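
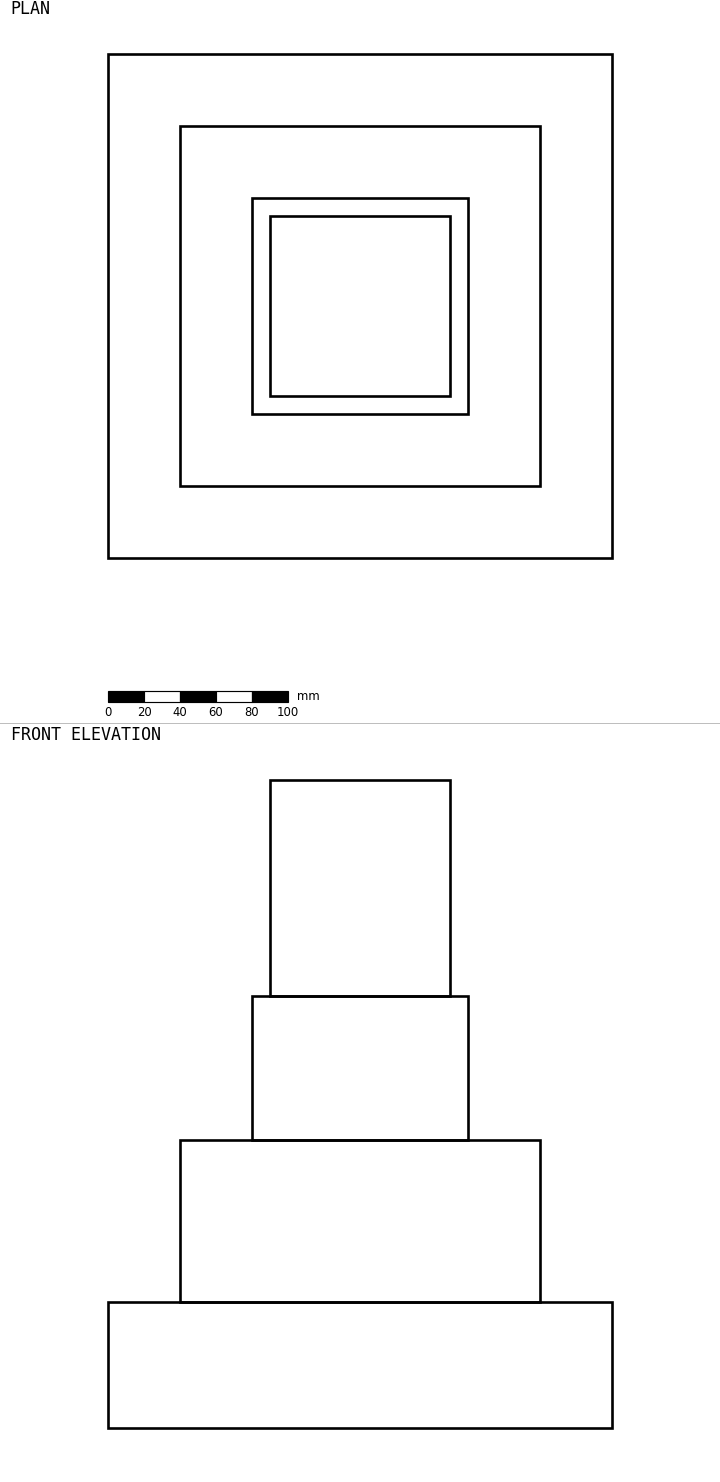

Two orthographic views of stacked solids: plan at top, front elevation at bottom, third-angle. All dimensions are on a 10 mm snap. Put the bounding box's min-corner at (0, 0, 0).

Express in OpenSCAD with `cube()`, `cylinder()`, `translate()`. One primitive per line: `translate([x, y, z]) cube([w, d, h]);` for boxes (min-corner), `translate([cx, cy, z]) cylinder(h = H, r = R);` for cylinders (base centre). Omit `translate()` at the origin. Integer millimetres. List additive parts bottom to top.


cube([280, 280, 70]);
translate([40, 40, 70]) cube([200, 200, 90]);
translate([80, 80, 160]) cube([120, 120, 80]);
translate([90, 90, 240]) cube([100, 100, 120]);


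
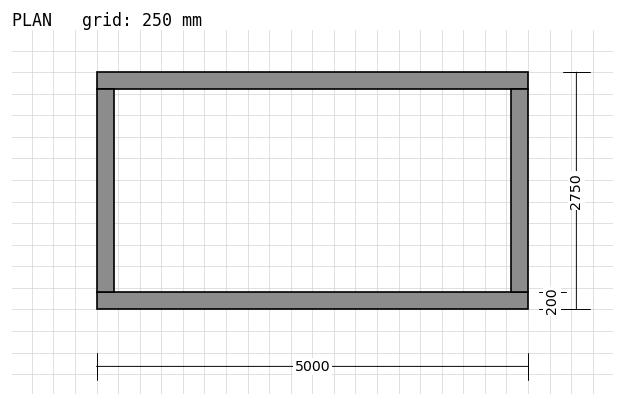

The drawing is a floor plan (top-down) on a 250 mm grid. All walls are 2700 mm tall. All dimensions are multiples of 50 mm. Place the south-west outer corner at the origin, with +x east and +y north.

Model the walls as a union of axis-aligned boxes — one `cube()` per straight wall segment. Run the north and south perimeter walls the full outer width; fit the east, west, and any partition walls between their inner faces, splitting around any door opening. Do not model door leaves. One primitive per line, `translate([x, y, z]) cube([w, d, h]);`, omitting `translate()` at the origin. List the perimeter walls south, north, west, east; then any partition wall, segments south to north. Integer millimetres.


cube([5000, 200, 2700]);
translate([0, 2550, 0]) cube([5000, 200, 2700]);
translate([0, 200, 0]) cube([200, 2350, 2700]);
translate([4800, 200, 0]) cube([200, 2350, 2700]);


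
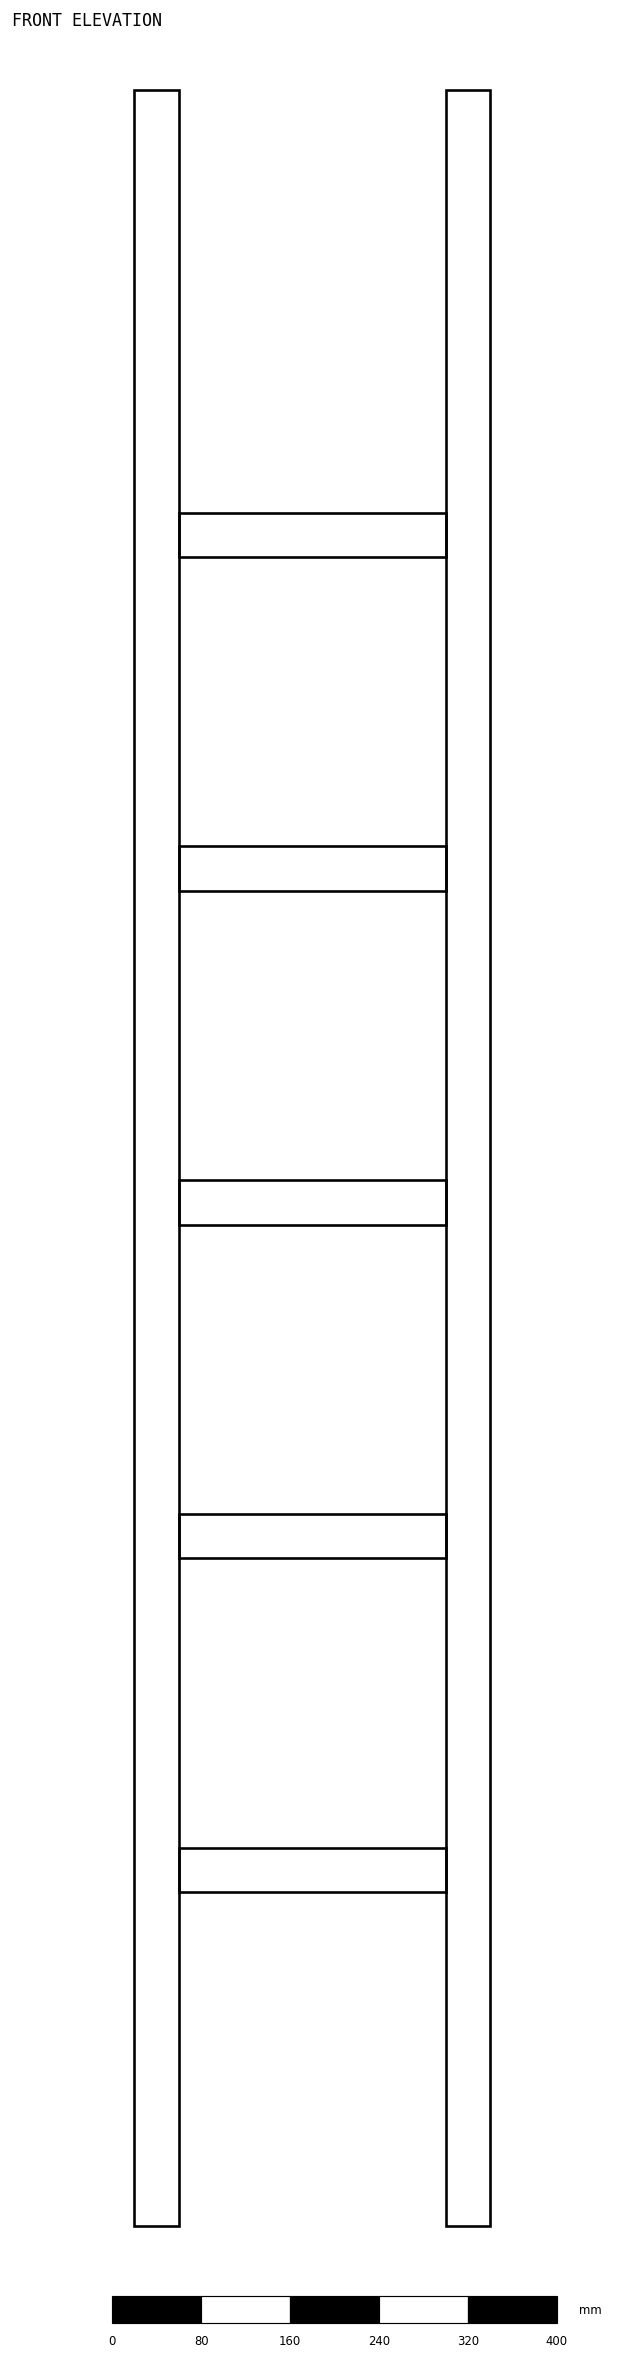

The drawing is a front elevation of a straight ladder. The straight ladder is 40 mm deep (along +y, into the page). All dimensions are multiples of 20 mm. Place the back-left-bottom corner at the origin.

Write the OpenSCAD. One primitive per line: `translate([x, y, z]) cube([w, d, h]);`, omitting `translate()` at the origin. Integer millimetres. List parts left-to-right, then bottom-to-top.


cube([40, 40, 1920]);
translate([40, 0, 300]) cube([240, 40, 40]);
translate([40, 0, 600]) cube([240, 40, 40]);
translate([40, 0, 900]) cube([240, 40, 40]);
translate([40, 0, 1200]) cube([240, 40, 40]);
translate([40, 0, 1500]) cube([240, 40, 40]);
translate([280, 0, 0]) cube([40, 40, 1920]);


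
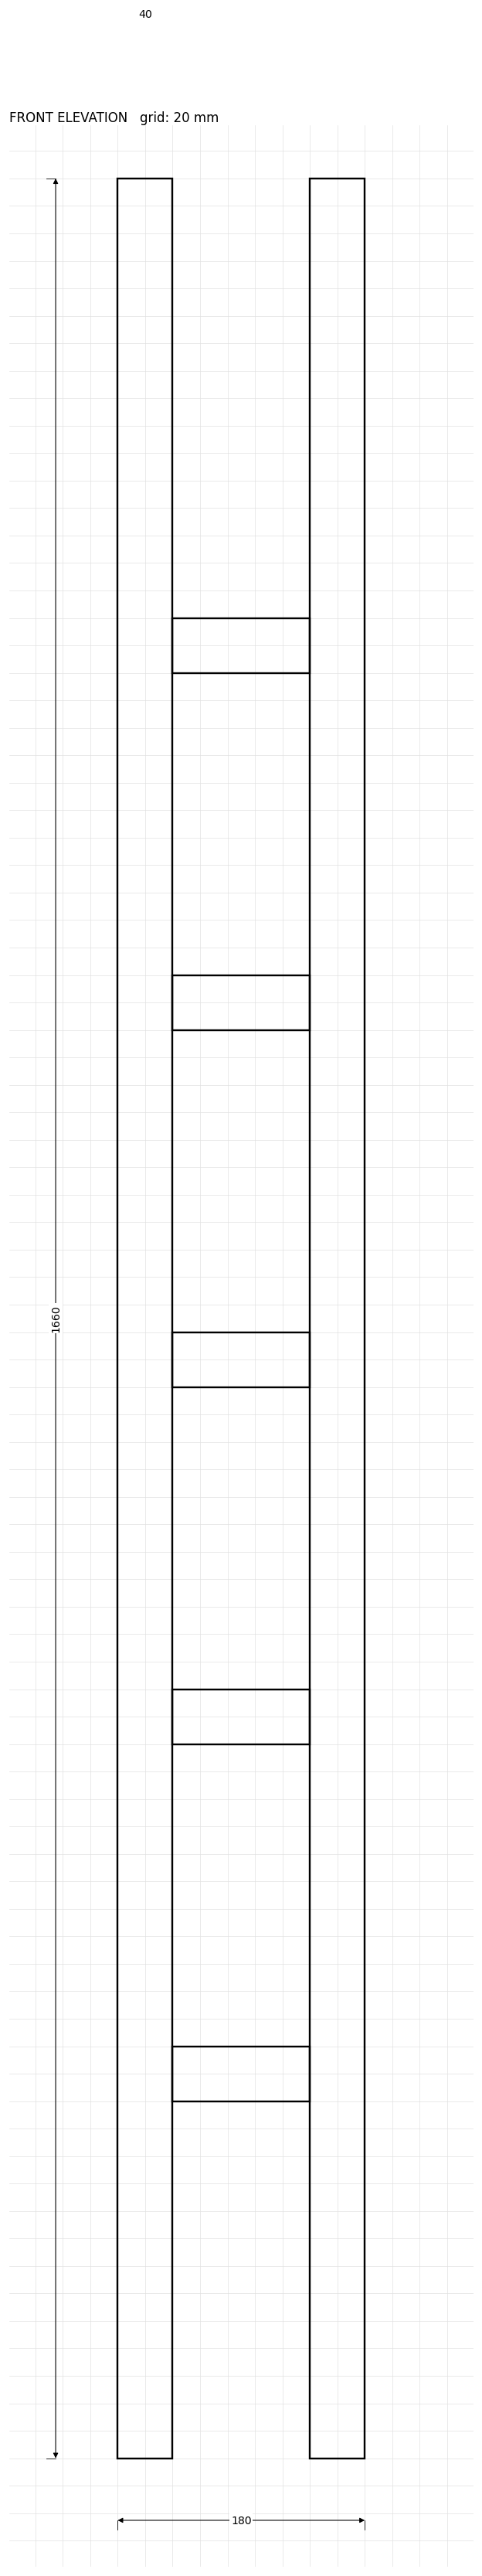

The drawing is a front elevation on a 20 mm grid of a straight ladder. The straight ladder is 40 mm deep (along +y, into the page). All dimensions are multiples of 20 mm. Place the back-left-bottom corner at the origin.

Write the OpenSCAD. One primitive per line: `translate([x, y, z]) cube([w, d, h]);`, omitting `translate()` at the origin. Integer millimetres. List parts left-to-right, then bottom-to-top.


cube([40, 40, 1660]);
translate([40, 0, 260]) cube([100, 40, 40]);
translate([40, 0, 520]) cube([100, 40, 40]);
translate([40, 0, 780]) cube([100, 40, 40]);
translate([40, 0, 1040]) cube([100, 40, 40]);
translate([40, 0, 1300]) cube([100, 40, 40]);
translate([140, 0, 0]) cube([40, 40, 1660]);


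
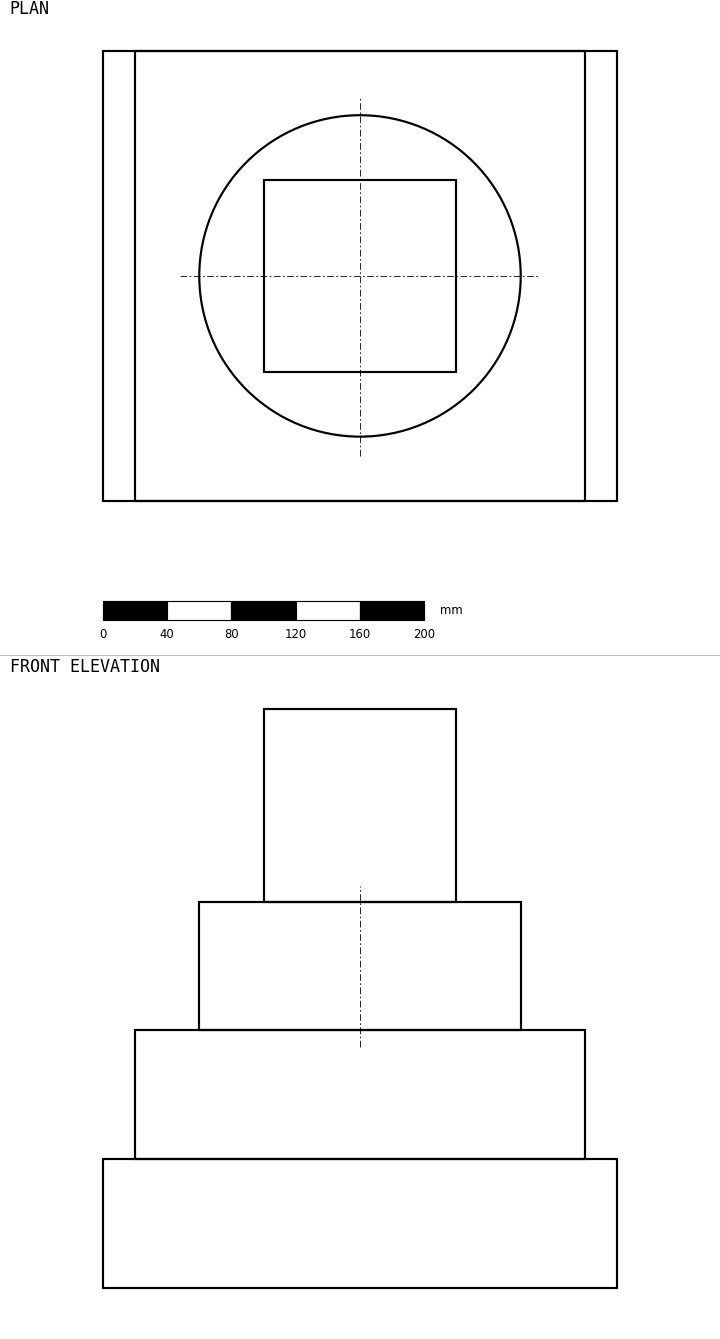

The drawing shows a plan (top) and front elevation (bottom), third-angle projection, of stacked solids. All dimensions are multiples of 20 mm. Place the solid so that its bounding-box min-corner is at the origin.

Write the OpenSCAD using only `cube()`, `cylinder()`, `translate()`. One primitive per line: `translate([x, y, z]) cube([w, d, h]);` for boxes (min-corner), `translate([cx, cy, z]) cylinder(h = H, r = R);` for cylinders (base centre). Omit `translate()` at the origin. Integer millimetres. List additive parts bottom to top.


cube([320, 280, 80]);
translate([20, 0, 80]) cube([280, 280, 80]);
translate([160, 140, 160]) cylinder(h = 80, r = 100);
translate([100, 80, 240]) cube([120, 120, 120]);


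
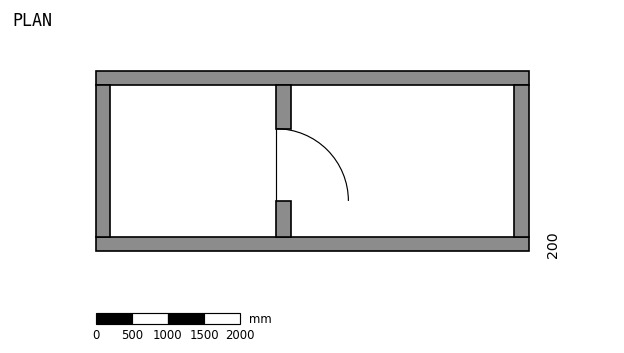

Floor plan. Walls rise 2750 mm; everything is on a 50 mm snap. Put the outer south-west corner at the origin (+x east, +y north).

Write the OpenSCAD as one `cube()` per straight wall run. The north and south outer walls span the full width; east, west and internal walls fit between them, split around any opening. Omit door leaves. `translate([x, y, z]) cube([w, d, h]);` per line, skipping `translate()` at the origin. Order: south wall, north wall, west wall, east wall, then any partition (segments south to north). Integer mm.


cube([6000, 200, 2750]);
translate([0, 2300, 0]) cube([6000, 200, 2750]);
translate([0, 200, 0]) cube([200, 2100, 2750]);
translate([5800, 200, 0]) cube([200, 2100, 2750]);
translate([2500, 200, 0]) cube([200, 500, 2750]);
translate([2500, 1700, 0]) cube([200, 600, 2750]);


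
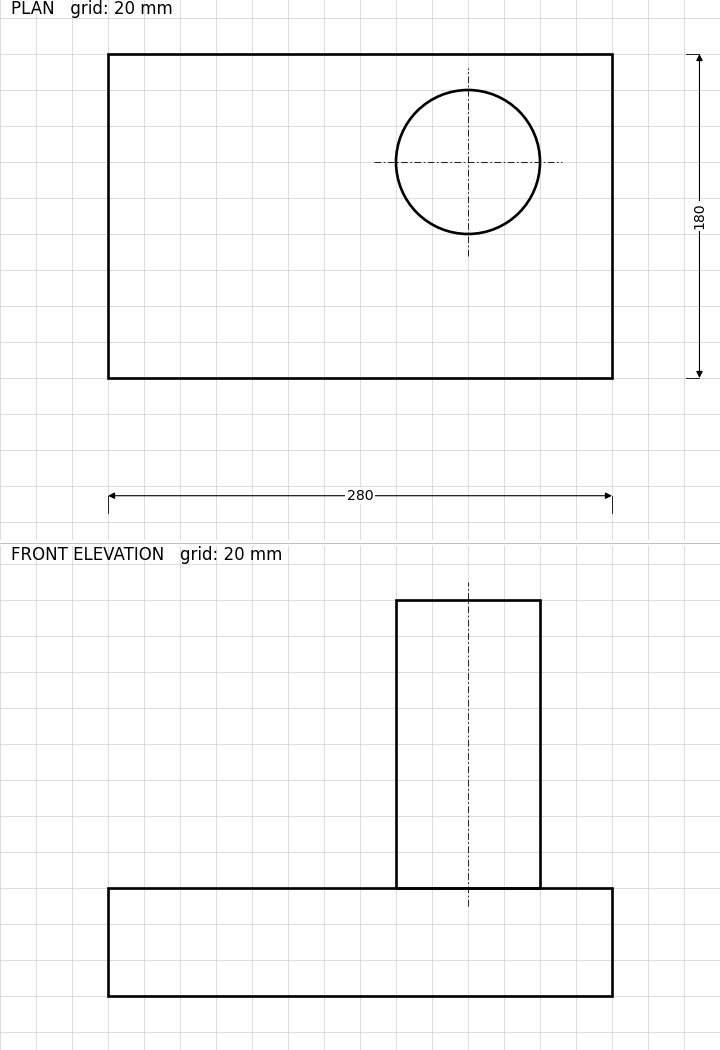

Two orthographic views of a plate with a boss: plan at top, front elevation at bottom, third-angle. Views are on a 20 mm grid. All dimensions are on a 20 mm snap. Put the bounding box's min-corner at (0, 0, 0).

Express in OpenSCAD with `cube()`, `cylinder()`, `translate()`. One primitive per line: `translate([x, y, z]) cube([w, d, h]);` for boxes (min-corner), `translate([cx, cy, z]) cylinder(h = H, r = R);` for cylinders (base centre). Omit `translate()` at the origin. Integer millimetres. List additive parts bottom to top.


cube([280, 180, 60]);
translate([200, 120, 60]) cylinder(h = 160, r = 40);


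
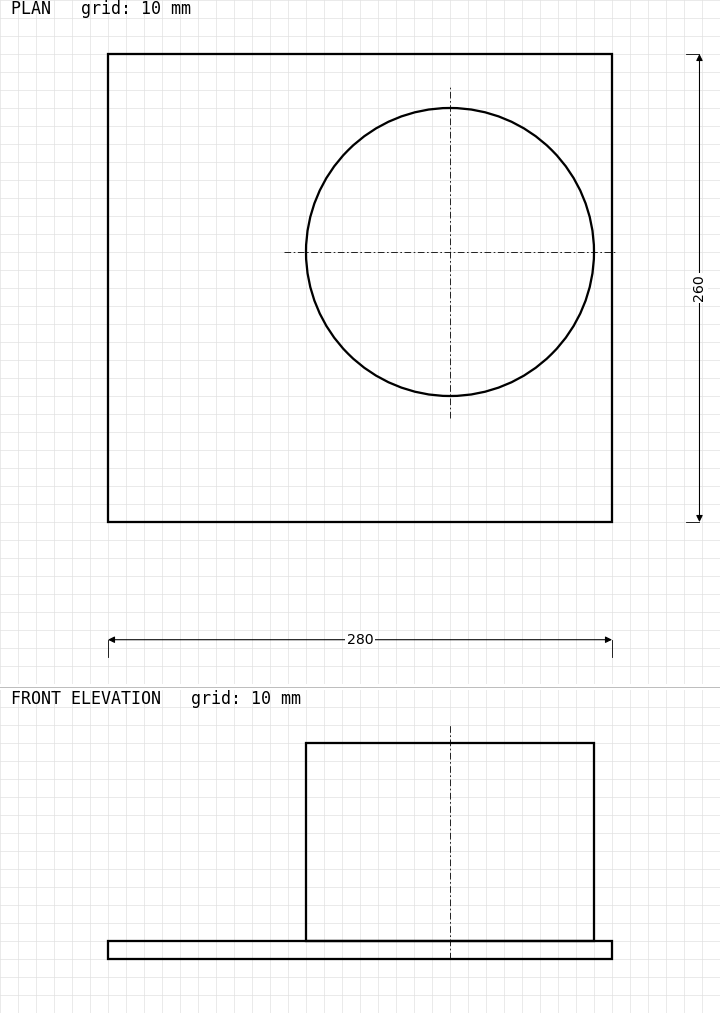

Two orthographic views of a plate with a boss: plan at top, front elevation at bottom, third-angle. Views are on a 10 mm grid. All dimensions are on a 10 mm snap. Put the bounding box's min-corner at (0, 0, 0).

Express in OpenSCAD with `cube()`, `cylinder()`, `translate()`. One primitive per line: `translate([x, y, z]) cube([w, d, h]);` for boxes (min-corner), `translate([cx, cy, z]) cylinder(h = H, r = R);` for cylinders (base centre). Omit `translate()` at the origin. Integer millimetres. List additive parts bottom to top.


cube([280, 260, 10]);
translate([190, 150, 10]) cylinder(h = 110, r = 80);


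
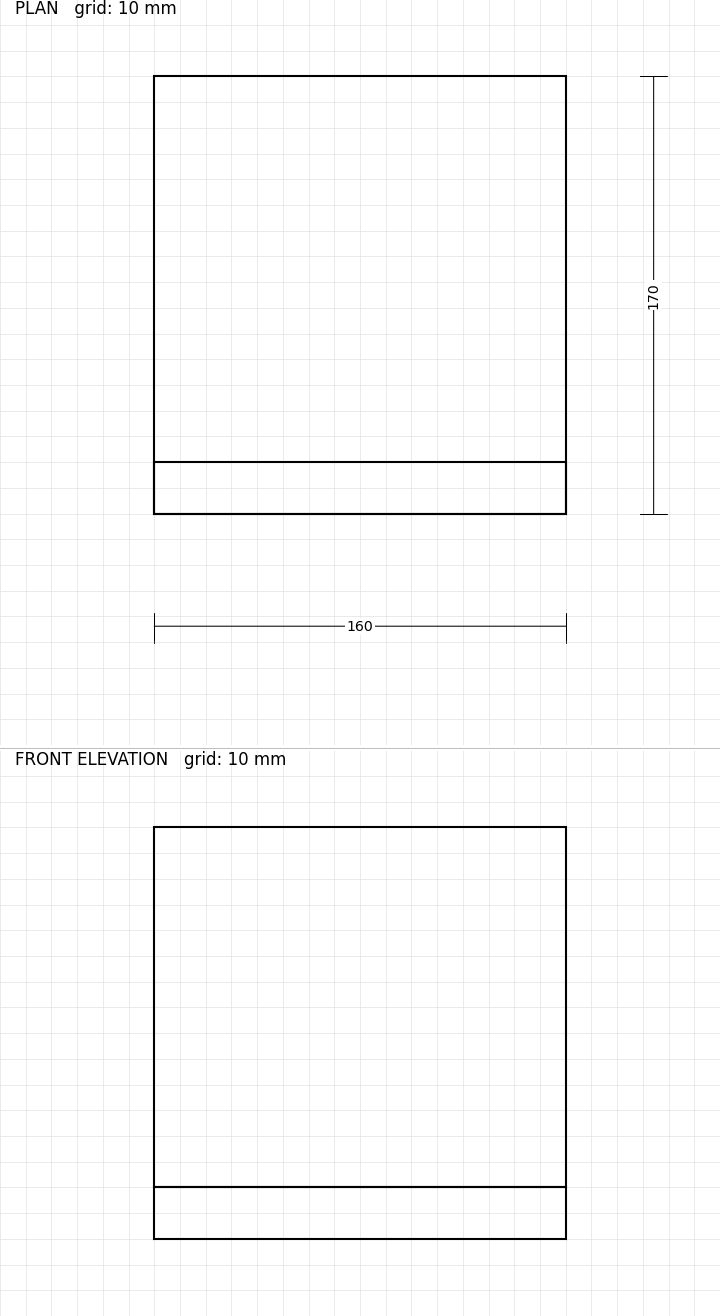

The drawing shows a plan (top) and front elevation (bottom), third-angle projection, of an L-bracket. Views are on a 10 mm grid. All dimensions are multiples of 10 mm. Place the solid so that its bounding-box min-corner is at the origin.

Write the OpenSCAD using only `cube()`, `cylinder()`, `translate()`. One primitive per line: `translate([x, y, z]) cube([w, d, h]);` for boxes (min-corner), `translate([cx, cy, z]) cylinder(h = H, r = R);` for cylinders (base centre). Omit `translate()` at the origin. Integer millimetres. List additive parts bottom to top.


cube([160, 170, 20]);
translate([0, 0, 20]) cube([160, 20, 140]);


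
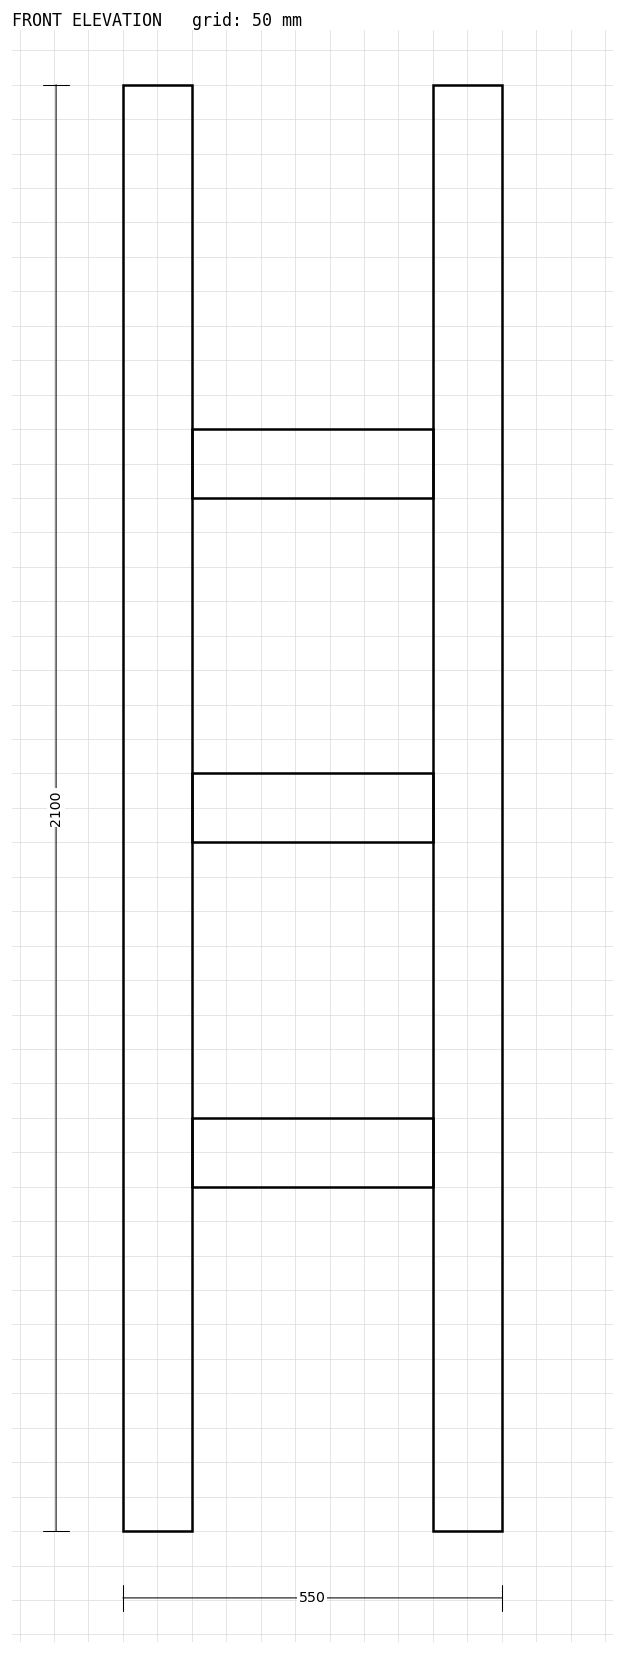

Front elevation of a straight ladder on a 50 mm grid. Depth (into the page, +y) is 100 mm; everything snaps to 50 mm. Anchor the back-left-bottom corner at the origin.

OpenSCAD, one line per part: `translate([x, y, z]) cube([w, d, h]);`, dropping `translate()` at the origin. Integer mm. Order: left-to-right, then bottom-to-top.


cube([100, 100, 2100]);
translate([100, 0, 500]) cube([350, 100, 100]);
translate([100, 0, 1000]) cube([350, 100, 100]);
translate([100, 0, 1500]) cube([350, 100, 100]);
translate([450, 0, 0]) cube([100, 100, 2100]);


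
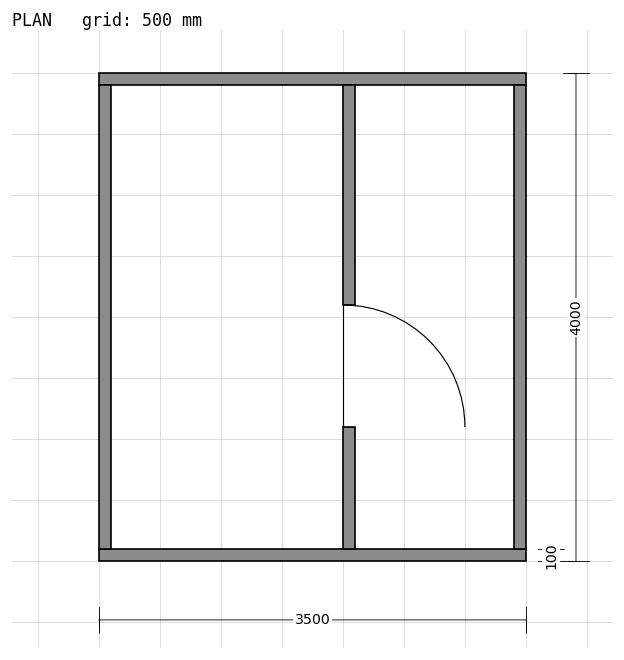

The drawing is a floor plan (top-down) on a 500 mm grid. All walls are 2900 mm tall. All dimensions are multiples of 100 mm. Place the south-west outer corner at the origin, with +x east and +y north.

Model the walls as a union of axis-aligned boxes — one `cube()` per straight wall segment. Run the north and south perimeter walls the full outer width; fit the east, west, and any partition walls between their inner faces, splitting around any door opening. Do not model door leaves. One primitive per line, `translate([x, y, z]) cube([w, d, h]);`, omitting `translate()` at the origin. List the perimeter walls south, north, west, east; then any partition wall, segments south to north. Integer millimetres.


cube([3500, 100, 2900]);
translate([0, 3900, 0]) cube([3500, 100, 2900]);
translate([0, 100, 0]) cube([100, 3800, 2900]);
translate([3400, 100, 0]) cube([100, 3800, 2900]);
translate([2000, 100, 0]) cube([100, 1000, 2900]);
translate([2000, 2100, 0]) cube([100, 1800, 2900]);


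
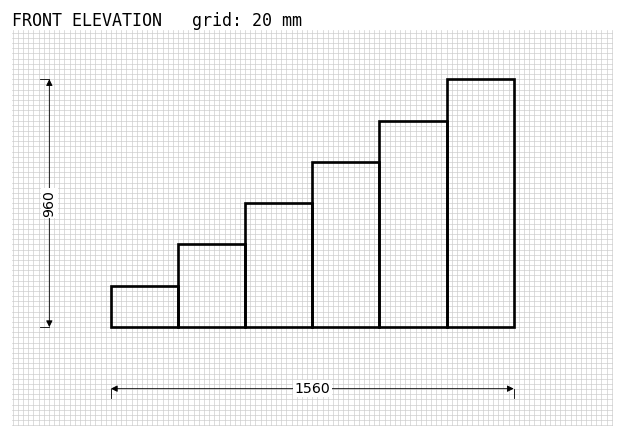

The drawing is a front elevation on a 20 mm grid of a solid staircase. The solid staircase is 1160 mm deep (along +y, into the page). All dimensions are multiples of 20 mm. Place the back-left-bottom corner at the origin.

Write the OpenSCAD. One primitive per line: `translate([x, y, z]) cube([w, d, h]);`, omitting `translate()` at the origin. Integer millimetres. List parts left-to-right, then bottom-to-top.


cube([260, 1160, 160]);
translate([260, 0, 0]) cube([260, 1160, 320]);
translate([520, 0, 0]) cube([260, 1160, 480]);
translate([780, 0, 0]) cube([260, 1160, 640]);
translate([1040, 0, 0]) cube([260, 1160, 800]);
translate([1300, 0, 0]) cube([260, 1160, 960]);


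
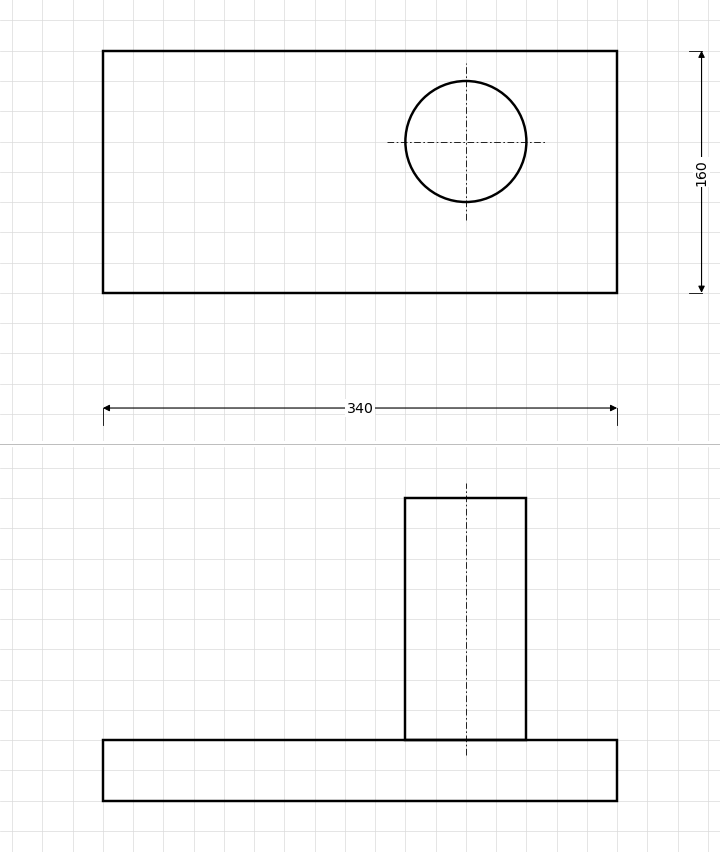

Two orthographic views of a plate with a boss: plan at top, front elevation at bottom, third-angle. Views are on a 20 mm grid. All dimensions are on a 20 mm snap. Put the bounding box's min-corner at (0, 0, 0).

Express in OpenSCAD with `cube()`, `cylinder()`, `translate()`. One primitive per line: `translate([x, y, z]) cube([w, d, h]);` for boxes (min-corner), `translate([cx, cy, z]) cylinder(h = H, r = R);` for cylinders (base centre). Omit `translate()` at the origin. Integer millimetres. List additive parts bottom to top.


cube([340, 160, 40]);
translate([240, 100, 40]) cylinder(h = 160, r = 40);


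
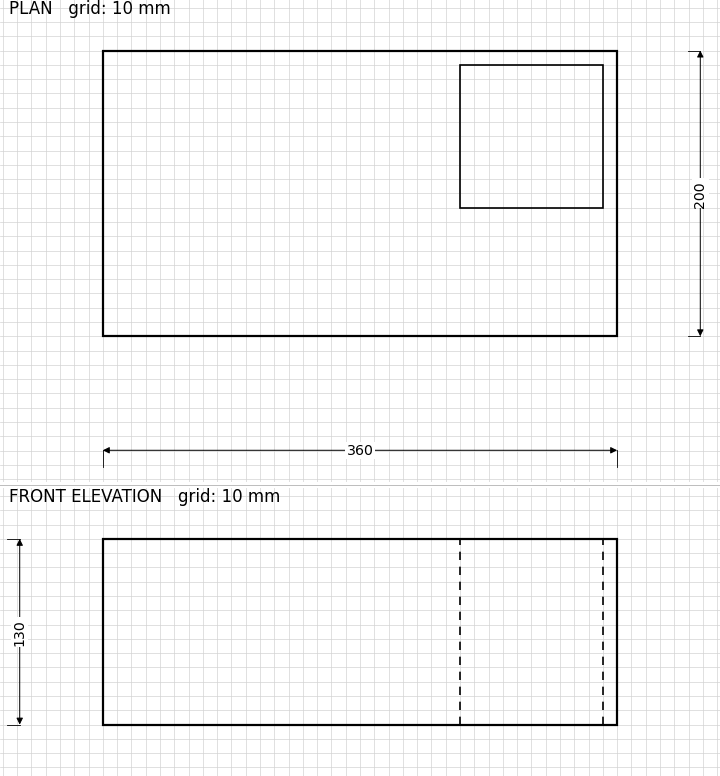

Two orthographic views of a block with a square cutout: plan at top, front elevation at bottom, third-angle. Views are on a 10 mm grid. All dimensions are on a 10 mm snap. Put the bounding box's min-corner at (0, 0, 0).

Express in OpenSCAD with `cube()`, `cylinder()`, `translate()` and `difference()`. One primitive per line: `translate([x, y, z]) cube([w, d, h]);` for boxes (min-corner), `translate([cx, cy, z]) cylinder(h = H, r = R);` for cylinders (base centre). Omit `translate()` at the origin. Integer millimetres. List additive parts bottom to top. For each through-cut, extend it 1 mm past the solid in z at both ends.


difference() {
  cube([360, 200, 130]);
  translate([250, 90, -1]) cube([100, 100, 132]);
}


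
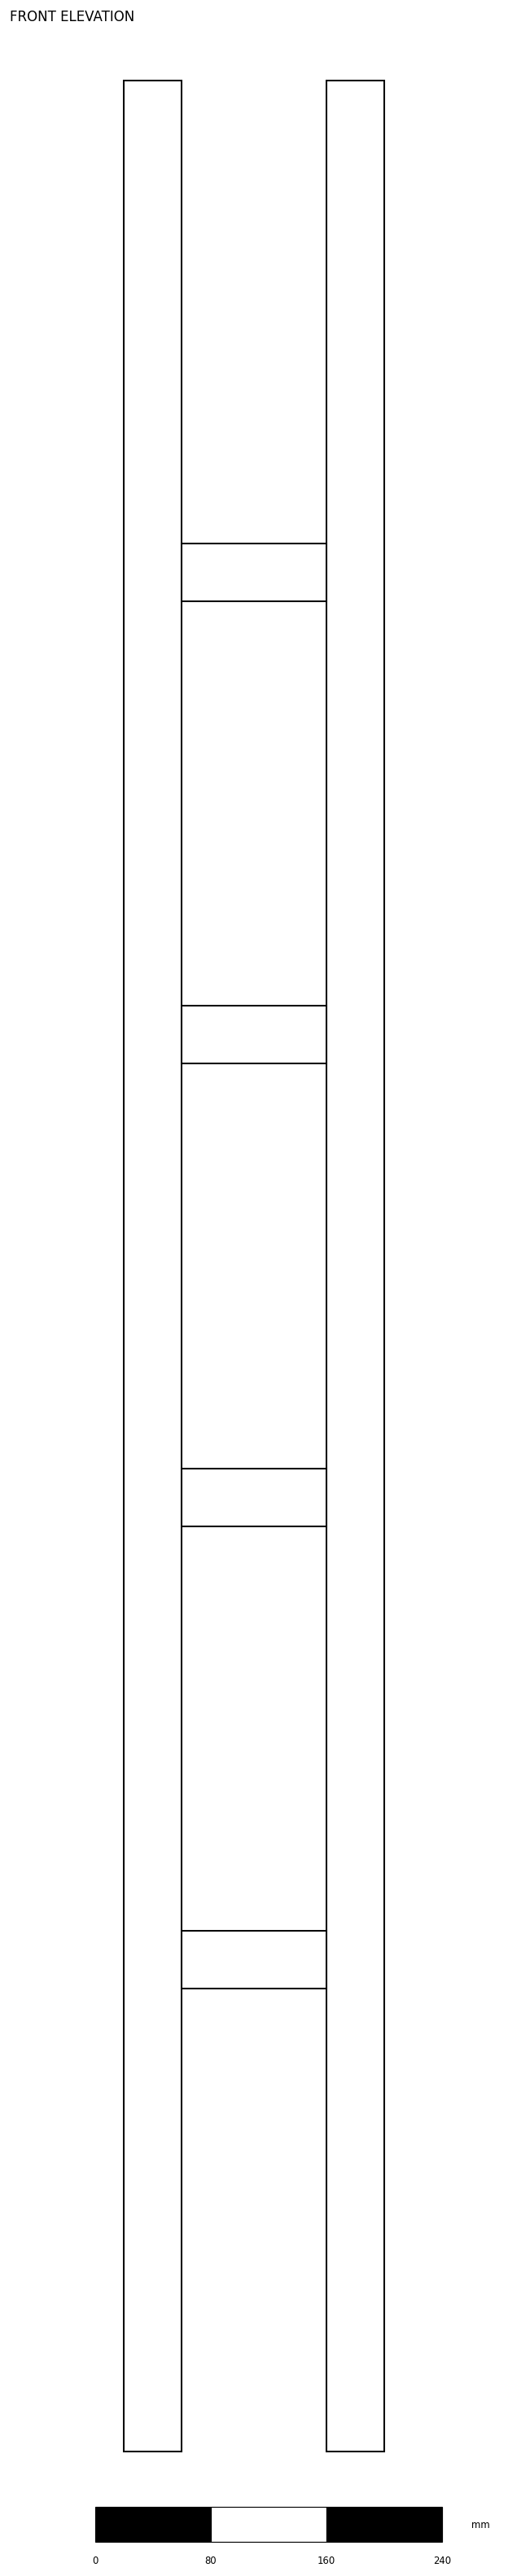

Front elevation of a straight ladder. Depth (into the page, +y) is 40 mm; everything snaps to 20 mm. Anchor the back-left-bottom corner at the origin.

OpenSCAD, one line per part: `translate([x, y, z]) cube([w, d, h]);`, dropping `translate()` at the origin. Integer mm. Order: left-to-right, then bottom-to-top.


cube([40, 40, 1640]);
translate([40, 0, 320]) cube([100, 40, 40]);
translate([40, 0, 640]) cube([100, 40, 40]);
translate([40, 0, 960]) cube([100, 40, 40]);
translate([40, 0, 1280]) cube([100, 40, 40]);
translate([140, 0, 0]) cube([40, 40, 1640]);


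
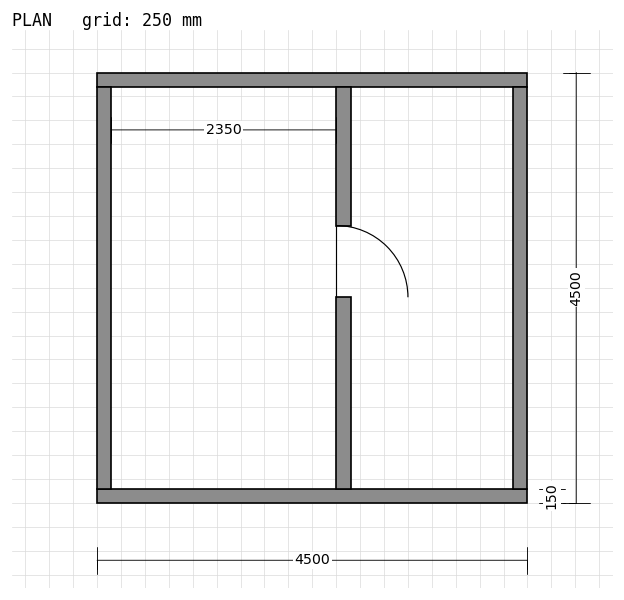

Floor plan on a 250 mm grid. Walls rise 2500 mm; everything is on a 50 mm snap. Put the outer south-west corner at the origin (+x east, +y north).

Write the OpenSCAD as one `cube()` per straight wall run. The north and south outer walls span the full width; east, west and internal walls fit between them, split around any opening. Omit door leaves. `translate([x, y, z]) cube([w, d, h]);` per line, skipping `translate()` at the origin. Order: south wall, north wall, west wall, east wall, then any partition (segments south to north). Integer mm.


cube([4500, 150, 2500]);
translate([0, 4350, 0]) cube([4500, 150, 2500]);
translate([0, 150, 0]) cube([150, 4200, 2500]);
translate([4350, 150, 0]) cube([150, 4200, 2500]);
translate([2500, 150, 0]) cube([150, 2000, 2500]);
translate([2500, 2900, 0]) cube([150, 1450, 2500]);


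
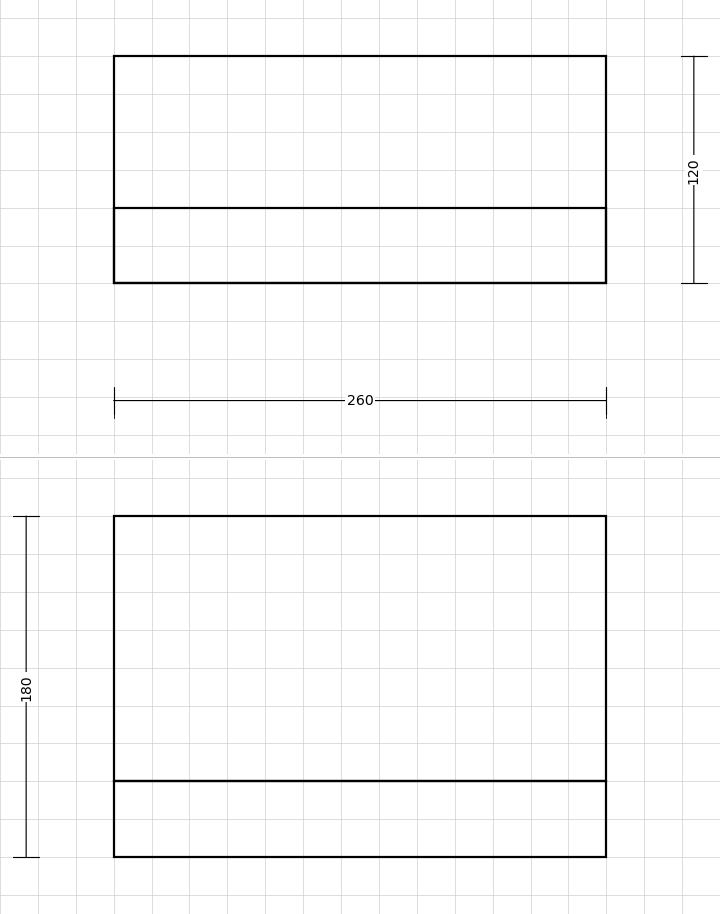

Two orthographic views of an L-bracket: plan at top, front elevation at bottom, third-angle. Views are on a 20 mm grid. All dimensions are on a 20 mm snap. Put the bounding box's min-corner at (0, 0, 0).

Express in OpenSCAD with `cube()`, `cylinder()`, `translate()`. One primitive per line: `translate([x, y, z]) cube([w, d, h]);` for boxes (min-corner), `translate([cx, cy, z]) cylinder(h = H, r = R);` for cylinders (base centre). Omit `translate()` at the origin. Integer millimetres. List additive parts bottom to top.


cube([260, 120, 40]);
translate([0, 0, 40]) cube([260, 40, 140]);


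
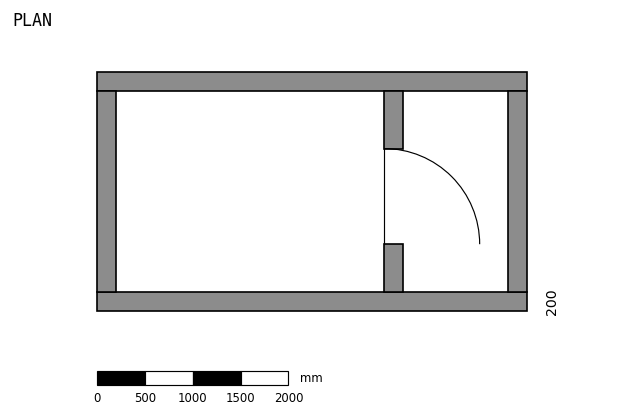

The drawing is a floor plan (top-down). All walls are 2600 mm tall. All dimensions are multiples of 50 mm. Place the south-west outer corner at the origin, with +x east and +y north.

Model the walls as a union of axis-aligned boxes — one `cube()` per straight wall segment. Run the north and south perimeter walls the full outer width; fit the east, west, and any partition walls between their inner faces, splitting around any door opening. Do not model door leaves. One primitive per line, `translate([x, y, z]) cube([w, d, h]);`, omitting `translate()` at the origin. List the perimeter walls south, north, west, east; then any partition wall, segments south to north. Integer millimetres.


cube([4500, 200, 2600]);
translate([0, 2300, 0]) cube([4500, 200, 2600]);
translate([0, 200, 0]) cube([200, 2100, 2600]);
translate([4300, 200, 0]) cube([200, 2100, 2600]);
translate([3000, 200, 0]) cube([200, 500, 2600]);
translate([3000, 1700, 0]) cube([200, 600, 2600]);


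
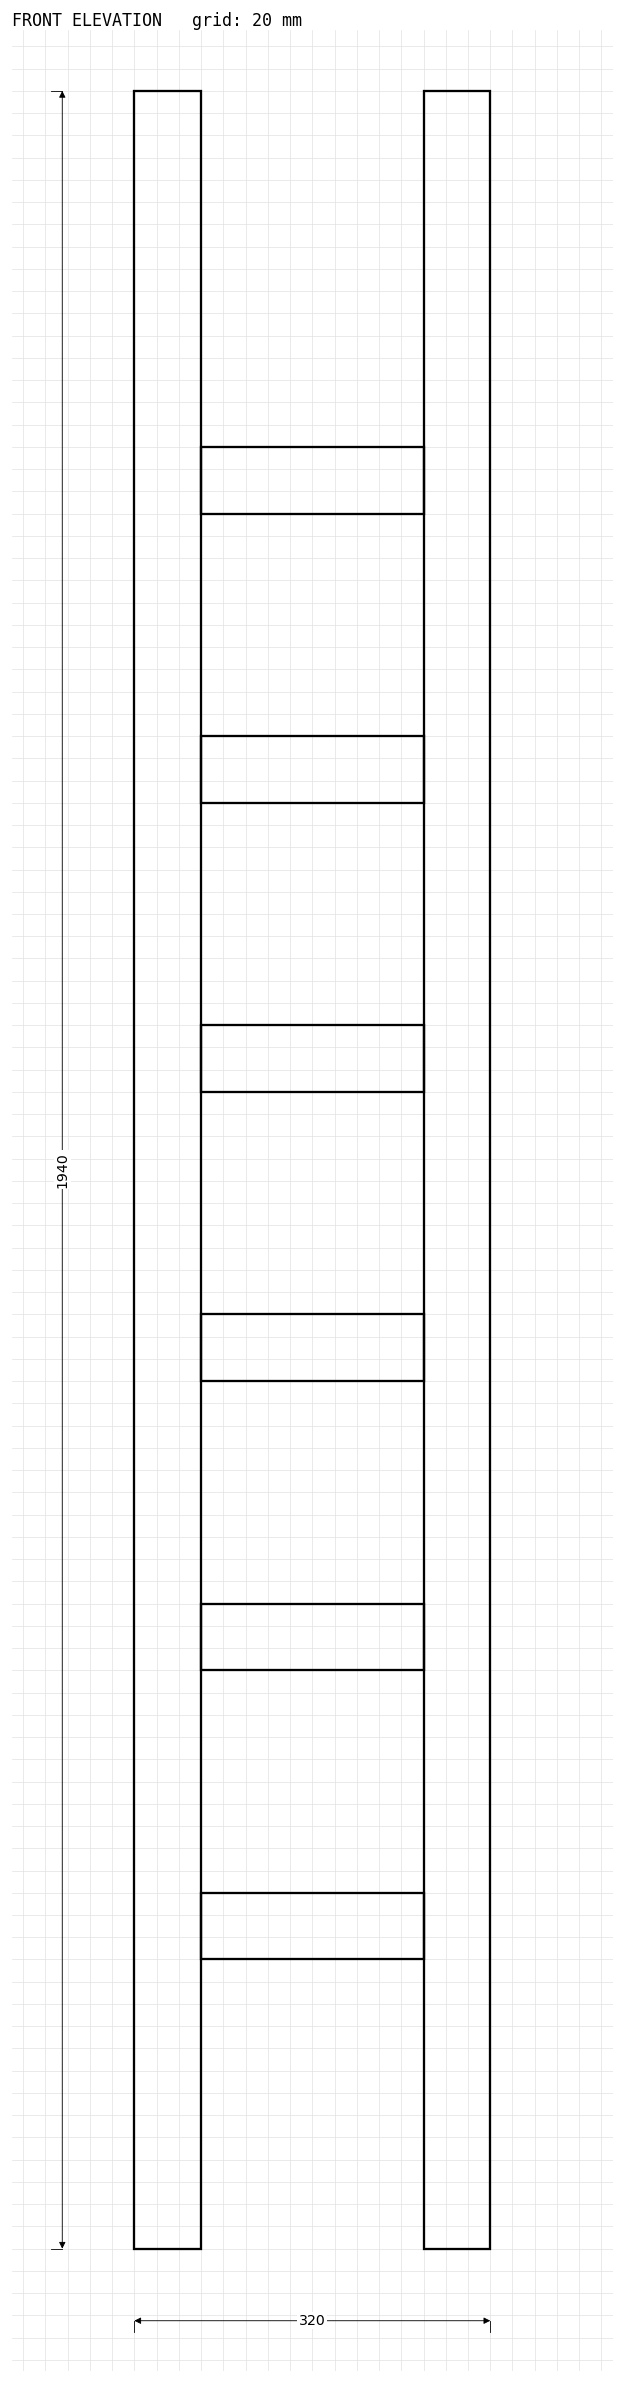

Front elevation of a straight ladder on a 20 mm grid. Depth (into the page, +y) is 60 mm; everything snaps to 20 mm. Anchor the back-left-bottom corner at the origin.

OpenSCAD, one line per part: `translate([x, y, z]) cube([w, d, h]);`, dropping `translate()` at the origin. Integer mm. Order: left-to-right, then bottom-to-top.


cube([60, 60, 1940]);
translate([60, 0, 260]) cube([200, 60, 60]);
translate([60, 0, 520]) cube([200, 60, 60]);
translate([60, 0, 780]) cube([200, 60, 60]);
translate([60, 0, 1040]) cube([200, 60, 60]);
translate([60, 0, 1300]) cube([200, 60, 60]);
translate([60, 0, 1560]) cube([200, 60, 60]);
translate([260, 0, 0]) cube([60, 60, 1940]);


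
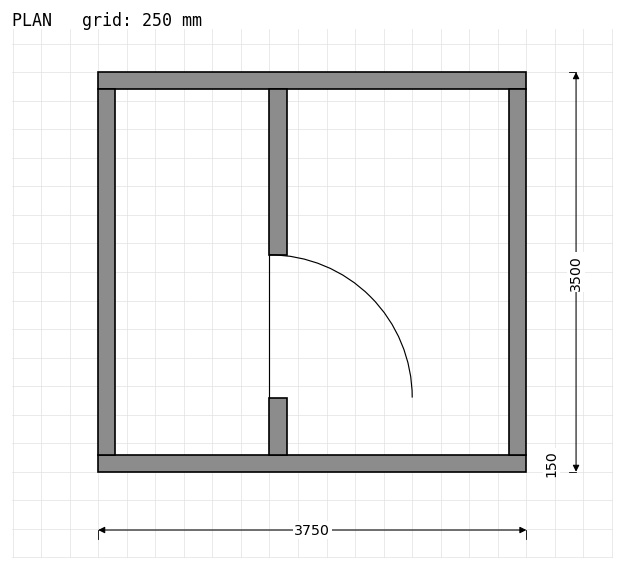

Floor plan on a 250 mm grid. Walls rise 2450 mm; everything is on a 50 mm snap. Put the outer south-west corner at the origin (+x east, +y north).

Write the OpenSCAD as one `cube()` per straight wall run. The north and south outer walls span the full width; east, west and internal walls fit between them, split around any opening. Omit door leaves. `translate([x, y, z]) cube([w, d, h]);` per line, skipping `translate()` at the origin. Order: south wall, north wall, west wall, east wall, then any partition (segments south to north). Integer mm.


cube([3750, 150, 2450]);
translate([0, 3350, 0]) cube([3750, 150, 2450]);
translate([0, 150, 0]) cube([150, 3200, 2450]);
translate([3600, 150, 0]) cube([150, 3200, 2450]);
translate([1500, 150, 0]) cube([150, 500, 2450]);
translate([1500, 1900, 0]) cube([150, 1450, 2450]);


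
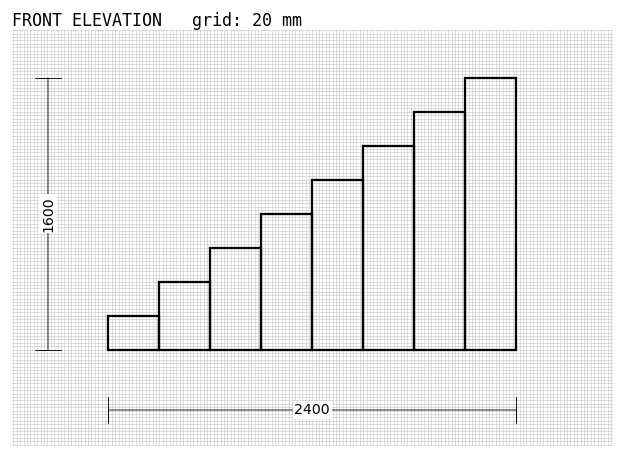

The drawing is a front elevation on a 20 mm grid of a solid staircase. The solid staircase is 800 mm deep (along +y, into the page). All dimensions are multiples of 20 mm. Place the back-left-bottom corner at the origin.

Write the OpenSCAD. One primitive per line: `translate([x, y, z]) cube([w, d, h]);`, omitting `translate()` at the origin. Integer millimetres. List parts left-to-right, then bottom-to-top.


cube([300, 800, 200]);
translate([300, 0, 0]) cube([300, 800, 400]);
translate([600, 0, 0]) cube([300, 800, 600]);
translate([900, 0, 0]) cube([300, 800, 800]);
translate([1200, 0, 0]) cube([300, 800, 1000]);
translate([1500, 0, 0]) cube([300, 800, 1200]);
translate([1800, 0, 0]) cube([300, 800, 1400]);
translate([2100, 0, 0]) cube([300, 800, 1600]);


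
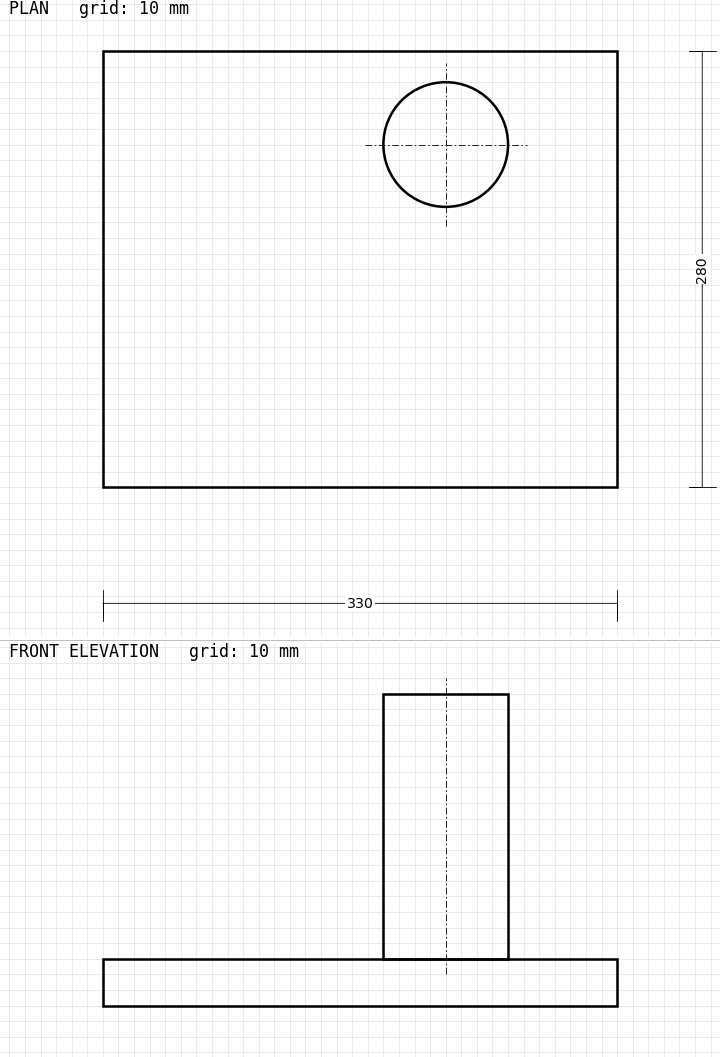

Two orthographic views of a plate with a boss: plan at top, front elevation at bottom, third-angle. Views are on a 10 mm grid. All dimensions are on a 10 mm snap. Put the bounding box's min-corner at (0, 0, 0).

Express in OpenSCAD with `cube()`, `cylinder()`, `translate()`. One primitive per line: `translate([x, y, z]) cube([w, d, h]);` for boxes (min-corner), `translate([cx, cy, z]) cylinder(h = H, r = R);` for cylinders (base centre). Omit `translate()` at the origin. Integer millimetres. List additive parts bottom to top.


cube([330, 280, 30]);
translate([220, 220, 30]) cylinder(h = 170, r = 40);


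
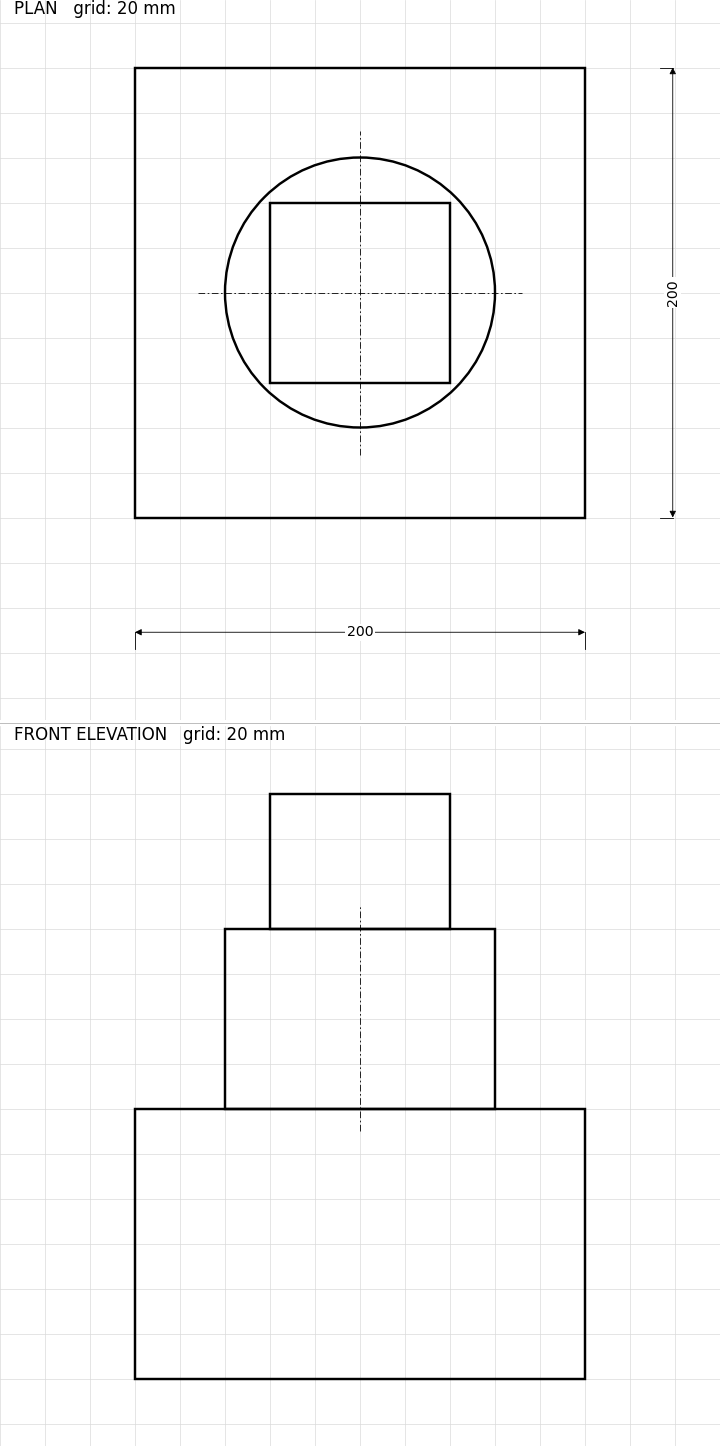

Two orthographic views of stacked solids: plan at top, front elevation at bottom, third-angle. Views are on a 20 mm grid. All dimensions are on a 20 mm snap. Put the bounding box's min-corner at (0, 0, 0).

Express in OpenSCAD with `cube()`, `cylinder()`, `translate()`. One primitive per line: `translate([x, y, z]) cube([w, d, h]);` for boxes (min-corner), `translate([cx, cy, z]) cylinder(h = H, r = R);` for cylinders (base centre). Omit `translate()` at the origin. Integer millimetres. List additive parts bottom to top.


cube([200, 200, 120]);
translate([100, 100, 120]) cylinder(h = 80, r = 60);
translate([60, 60, 200]) cube([80, 80, 60]);


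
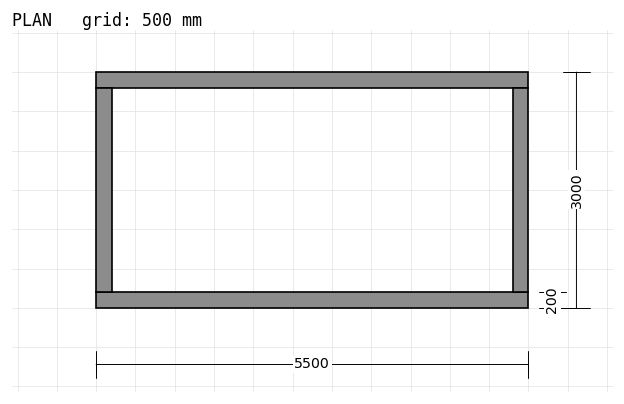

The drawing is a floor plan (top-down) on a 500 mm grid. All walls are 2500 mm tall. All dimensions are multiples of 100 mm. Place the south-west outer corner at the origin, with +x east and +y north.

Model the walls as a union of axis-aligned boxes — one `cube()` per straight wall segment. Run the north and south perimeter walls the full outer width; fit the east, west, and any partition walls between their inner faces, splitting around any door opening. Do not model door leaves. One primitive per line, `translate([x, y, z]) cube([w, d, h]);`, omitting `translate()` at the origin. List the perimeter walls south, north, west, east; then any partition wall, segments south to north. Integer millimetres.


cube([5500, 200, 2500]);
translate([0, 2800, 0]) cube([5500, 200, 2500]);
translate([0, 200, 0]) cube([200, 2600, 2500]);
translate([5300, 200, 0]) cube([200, 2600, 2500]);


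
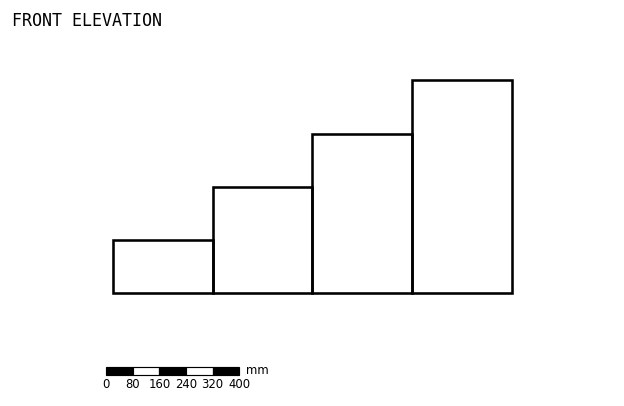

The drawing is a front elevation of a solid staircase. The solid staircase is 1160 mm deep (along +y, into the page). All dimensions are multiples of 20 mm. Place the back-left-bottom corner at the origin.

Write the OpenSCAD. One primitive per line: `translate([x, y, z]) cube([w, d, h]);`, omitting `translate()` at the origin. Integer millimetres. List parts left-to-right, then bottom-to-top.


cube([300, 1160, 160]);
translate([300, 0, 0]) cube([300, 1160, 320]);
translate([600, 0, 0]) cube([300, 1160, 480]);
translate([900, 0, 0]) cube([300, 1160, 640]);


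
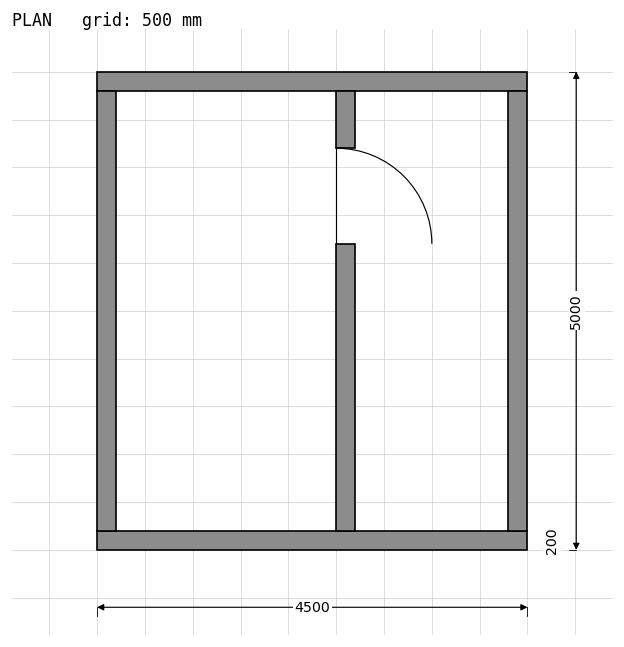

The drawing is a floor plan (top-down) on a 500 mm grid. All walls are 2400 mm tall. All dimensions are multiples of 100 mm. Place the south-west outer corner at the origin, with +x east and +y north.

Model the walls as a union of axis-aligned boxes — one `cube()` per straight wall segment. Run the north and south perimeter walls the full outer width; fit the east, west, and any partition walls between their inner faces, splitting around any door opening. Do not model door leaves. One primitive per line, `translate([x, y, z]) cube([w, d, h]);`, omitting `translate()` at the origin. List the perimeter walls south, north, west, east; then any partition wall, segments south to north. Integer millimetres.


cube([4500, 200, 2400]);
translate([0, 4800, 0]) cube([4500, 200, 2400]);
translate([0, 200, 0]) cube([200, 4600, 2400]);
translate([4300, 200, 0]) cube([200, 4600, 2400]);
translate([2500, 200, 0]) cube([200, 3000, 2400]);
translate([2500, 4200, 0]) cube([200, 600, 2400]);


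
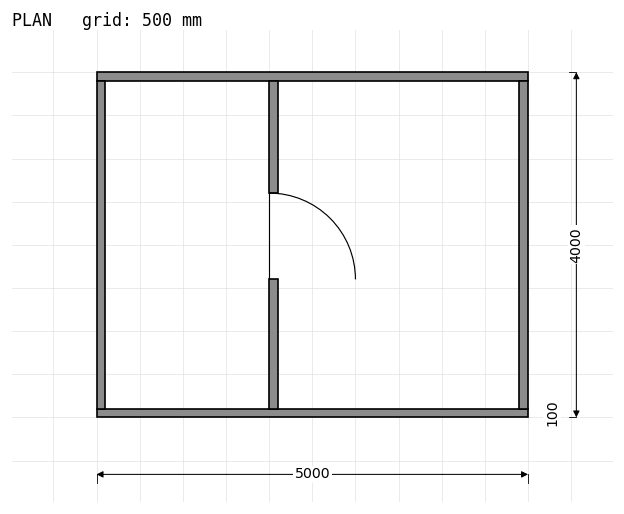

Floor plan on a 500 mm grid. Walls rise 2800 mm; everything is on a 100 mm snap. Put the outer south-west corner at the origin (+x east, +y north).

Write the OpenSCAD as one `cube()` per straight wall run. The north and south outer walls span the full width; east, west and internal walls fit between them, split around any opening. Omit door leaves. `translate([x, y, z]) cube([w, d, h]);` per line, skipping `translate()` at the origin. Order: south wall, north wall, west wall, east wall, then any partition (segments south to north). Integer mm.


cube([5000, 100, 2800]);
translate([0, 3900, 0]) cube([5000, 100, 2800]);
translate([0, 100, 0]) cube([100, 3800, 2800]);
translate([4900, 100, 0]) cube([100, 3800, 2800]);
translate([2000, 100, 0]) cube([100, 1500, 2800]);
translate([2000, 2600, 0]) cube([100, 1300, 2800]);


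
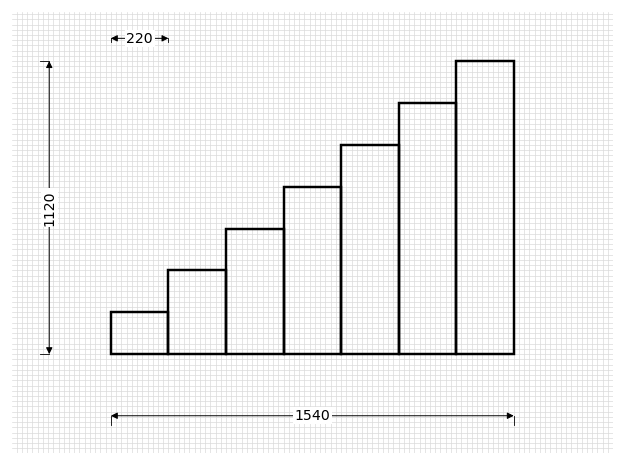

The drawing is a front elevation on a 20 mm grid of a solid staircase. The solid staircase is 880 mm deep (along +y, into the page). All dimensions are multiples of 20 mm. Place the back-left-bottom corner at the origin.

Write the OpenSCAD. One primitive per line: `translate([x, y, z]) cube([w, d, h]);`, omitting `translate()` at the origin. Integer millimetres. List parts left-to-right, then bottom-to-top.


cube([220, 880, 160]);
translate([220, 0, 0]) cube([220, 880, 320]);
translate([440, 0, 0]) cube([220, 880, 480]);
translate([660, 0, 0]) cube([220, 880, 640]);
translate([880, 0, 0]) cube([220, 880, 800]);
translate([1100, 0, 0]) cube([220, 880, 960]);
translate([1320, 0, 0]) cube([220, 880, 1120]);


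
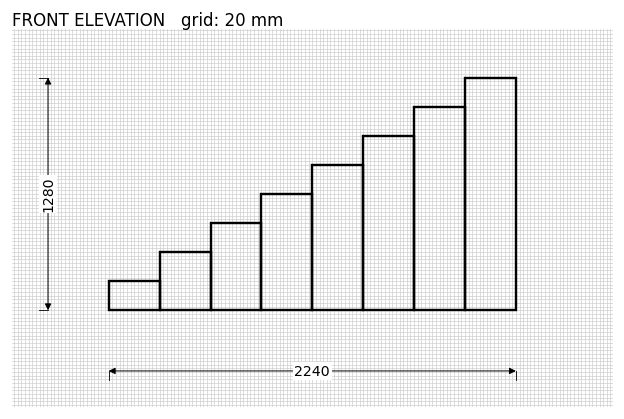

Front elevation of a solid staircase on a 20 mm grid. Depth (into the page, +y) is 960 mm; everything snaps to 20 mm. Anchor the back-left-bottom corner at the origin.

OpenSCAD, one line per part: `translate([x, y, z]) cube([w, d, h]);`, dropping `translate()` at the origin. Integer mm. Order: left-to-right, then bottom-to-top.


cube([280, 960, 160]);
translate([280, 0, 0]) cube([280, 960, 320]);
translate([560, 0, 0]) cube([280, 960, 480]);
translate([840, 0, 0]) cube([280, 960, 640]);
translate([1120, 0, 0]) cube([280, 960, 800]);
translate([1400, 0, 0]) cube([280, 960, 960]);
translate([1680, 0, 0]) cube([280, 960, 1120]);
translate([1960, 0, 0]) cube([280, 960, 1280]);


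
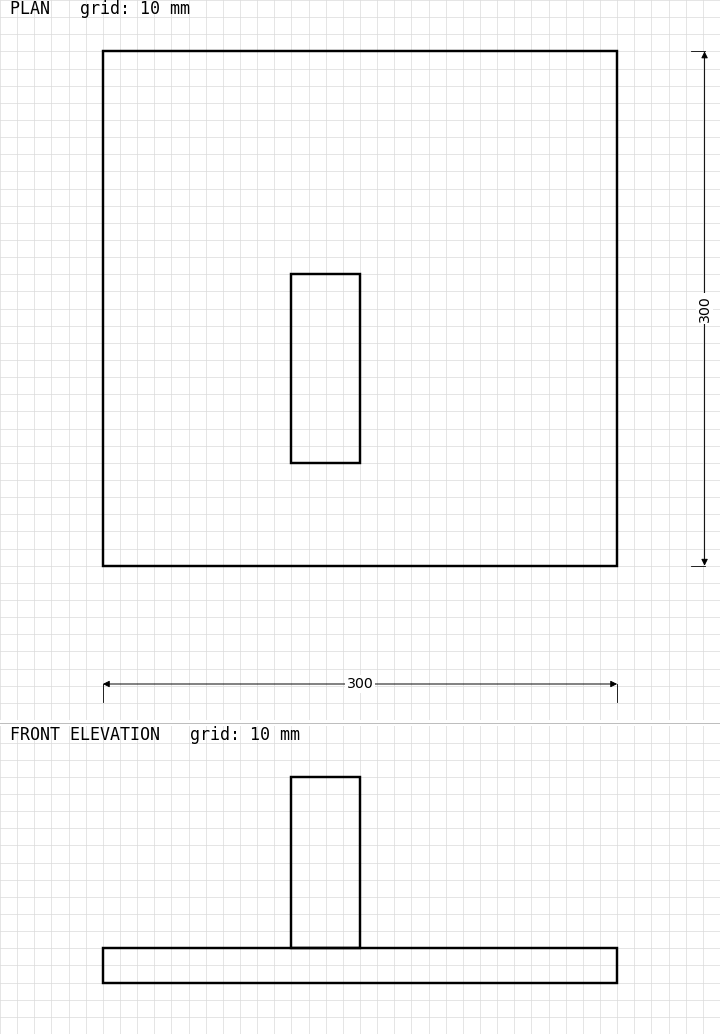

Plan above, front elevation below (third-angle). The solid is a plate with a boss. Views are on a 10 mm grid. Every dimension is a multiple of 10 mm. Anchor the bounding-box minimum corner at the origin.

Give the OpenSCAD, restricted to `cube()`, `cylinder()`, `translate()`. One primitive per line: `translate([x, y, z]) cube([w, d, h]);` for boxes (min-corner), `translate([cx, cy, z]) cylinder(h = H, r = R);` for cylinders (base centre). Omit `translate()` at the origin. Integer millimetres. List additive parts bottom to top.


cube([300, 300, 20]);
translate([110, 60, 20]) cube([40, 110, 100]);


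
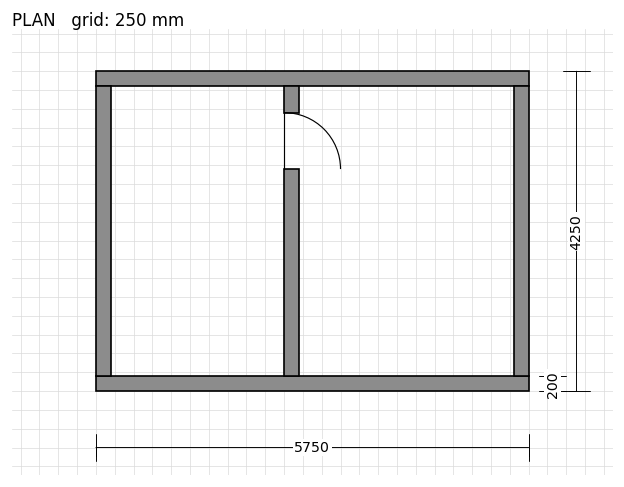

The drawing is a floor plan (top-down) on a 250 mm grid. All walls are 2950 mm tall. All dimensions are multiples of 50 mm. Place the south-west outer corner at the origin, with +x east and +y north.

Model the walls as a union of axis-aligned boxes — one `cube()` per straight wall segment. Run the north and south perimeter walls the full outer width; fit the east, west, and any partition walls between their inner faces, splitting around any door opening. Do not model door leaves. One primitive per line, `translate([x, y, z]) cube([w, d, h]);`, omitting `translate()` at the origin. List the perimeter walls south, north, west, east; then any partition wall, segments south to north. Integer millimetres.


cube([5750, 200, 2950]);
translate([0, 4050, 0]) cube([5750, 200, 2950]);
translate([0, 200, 0]) cube([200, 3850, 2950]);
translate([5550, 200, 0]) cube([200, 3850, 2950]);
translate([2500, 200, 0]) cube([200, 2750, 2950]);
translate([2500, 3700, 0]) cube([200, 350, 2950]);


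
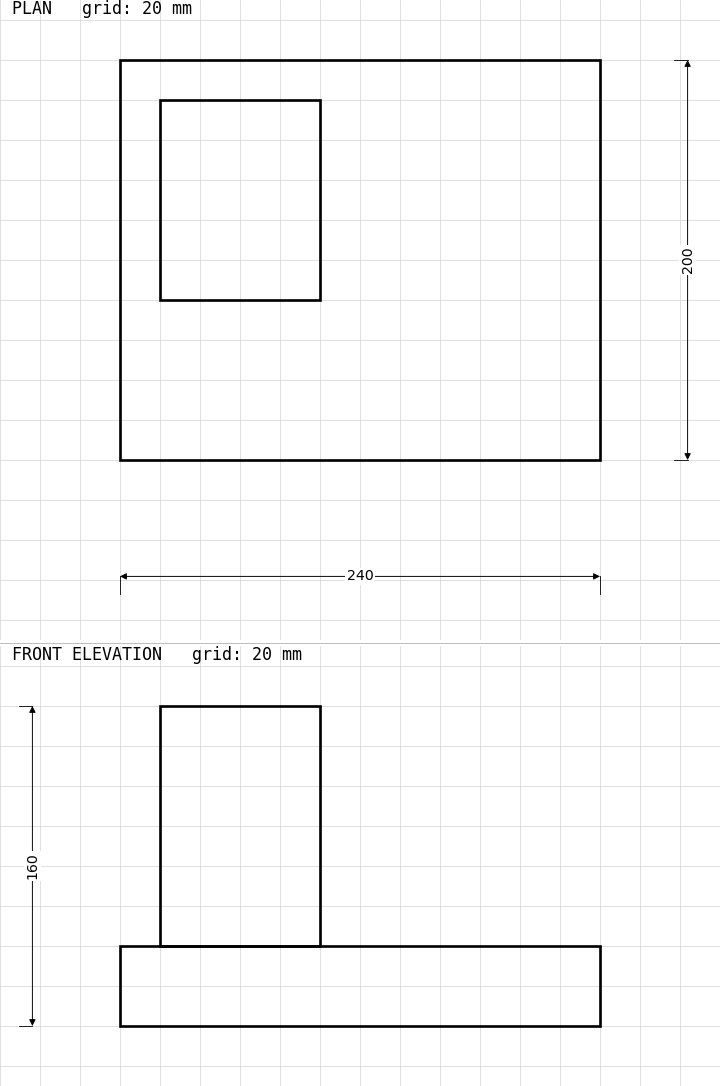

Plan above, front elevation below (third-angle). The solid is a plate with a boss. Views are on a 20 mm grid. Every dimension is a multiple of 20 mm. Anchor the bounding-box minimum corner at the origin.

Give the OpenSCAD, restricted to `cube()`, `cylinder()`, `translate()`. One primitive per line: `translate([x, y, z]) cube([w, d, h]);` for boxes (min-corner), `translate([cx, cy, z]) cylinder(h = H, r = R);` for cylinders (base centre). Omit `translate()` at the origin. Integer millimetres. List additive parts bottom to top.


cube([240, 200, 40]);
translate([20, 80, 40]) cube([80, 100, 120]);


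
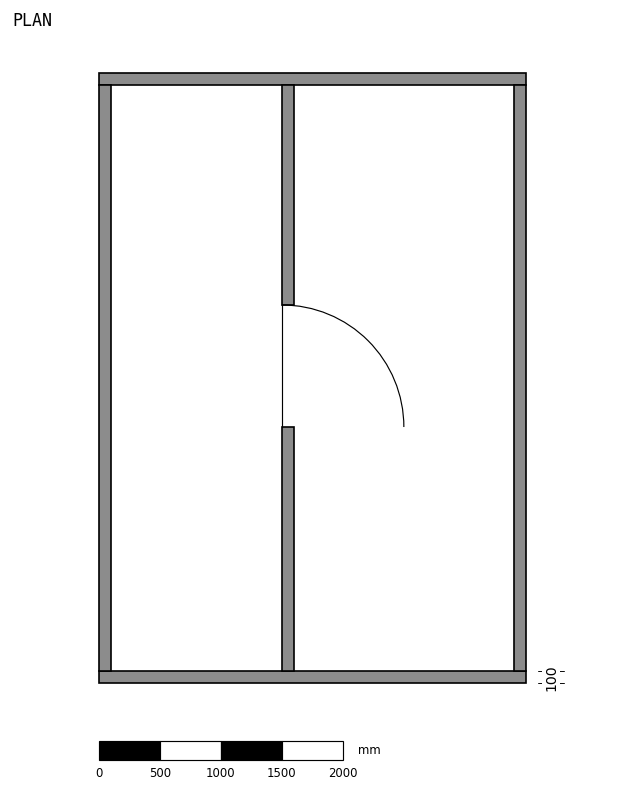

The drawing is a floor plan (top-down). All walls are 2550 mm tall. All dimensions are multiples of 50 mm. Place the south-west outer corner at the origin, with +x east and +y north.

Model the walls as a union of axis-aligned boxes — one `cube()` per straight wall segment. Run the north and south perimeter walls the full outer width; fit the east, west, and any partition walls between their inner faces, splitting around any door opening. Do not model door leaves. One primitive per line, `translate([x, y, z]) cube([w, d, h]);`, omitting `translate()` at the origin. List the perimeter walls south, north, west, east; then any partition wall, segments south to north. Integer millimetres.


cube([3500, 100, 2550]);
translate([0, 4900, 0]) cube([3500, 100, 2550]);
translate([0, 100, 0]) cube([100, 4800, 2550]);
translate([3400, 100, 0]) cube([100, 4800, 2550]);
translate([1500, 100, 0]) cube([100, 2000, 2550]);
translate([1500, 3100, 0]) cube([100, 1800, 2550]);


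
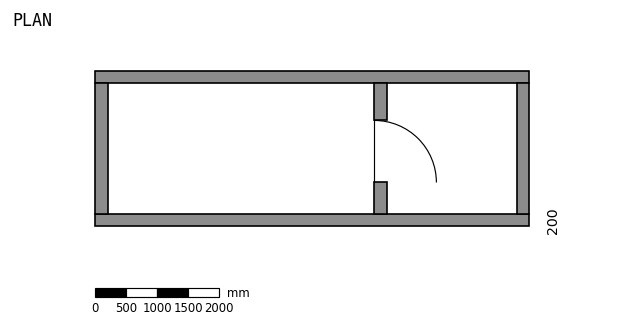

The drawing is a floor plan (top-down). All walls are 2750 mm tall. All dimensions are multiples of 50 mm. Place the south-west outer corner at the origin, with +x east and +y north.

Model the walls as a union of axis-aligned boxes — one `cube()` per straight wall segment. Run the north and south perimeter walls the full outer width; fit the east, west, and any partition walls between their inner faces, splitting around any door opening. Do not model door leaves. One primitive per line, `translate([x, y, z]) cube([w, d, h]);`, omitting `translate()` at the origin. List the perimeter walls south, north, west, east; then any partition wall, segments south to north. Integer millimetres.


cube([7000, 200, 2750]);
translate([0, 2300, 0]) cube([7000, 200, 2750]);
translate([0, 200, 0]) cube([200, 2100, 2750]);
translate([6800, 200, 0]) cube([200, 2100, 2750]);
translate([4500, 200, 0]) cube([200, 500, 2750]);
translate([4500, 1700, 0]) cube([200, 600, 2750]);


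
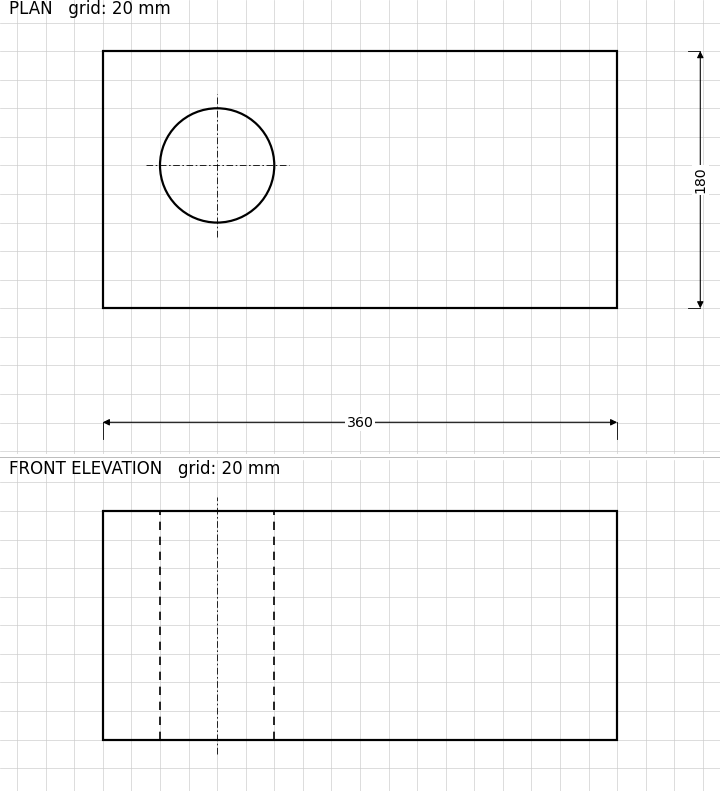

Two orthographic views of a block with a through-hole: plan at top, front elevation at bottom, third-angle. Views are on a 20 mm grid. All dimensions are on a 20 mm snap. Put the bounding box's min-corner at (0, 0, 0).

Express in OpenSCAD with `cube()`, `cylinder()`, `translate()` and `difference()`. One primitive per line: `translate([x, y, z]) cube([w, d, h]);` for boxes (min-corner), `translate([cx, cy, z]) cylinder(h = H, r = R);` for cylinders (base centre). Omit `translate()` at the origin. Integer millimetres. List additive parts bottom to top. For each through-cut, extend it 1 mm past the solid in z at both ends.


difference() {
  cube([360, 180, 160]);
  translate([80, 100, -1]) cylinder(h = 162, r = 40);
}
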